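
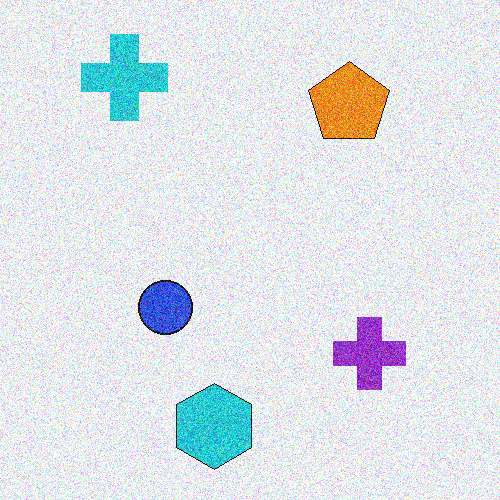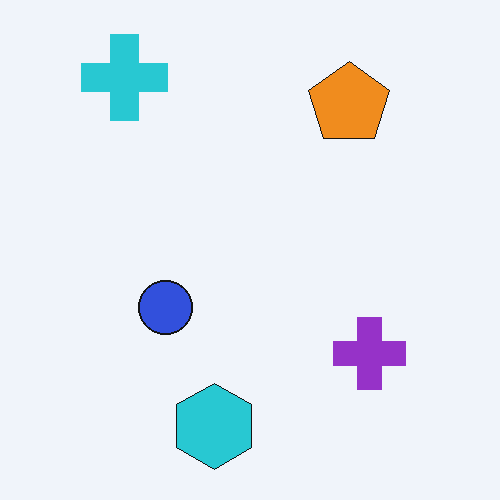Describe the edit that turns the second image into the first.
The first image is the second degraded with a thick layer of grain.

Random speckle covers the whole image, including the flat background.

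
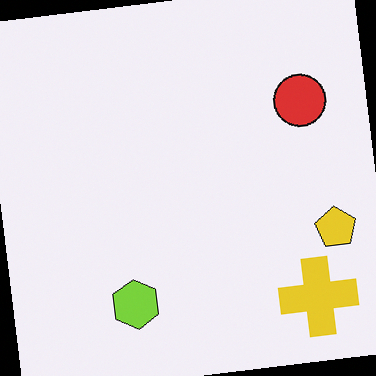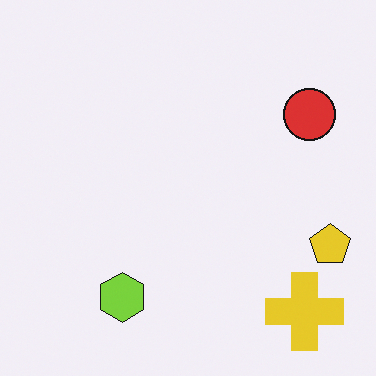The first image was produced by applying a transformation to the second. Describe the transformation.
The transformation is: rotated counter-clockwise by a small amount.

Every shape is tilted by the same angle and the image corners show triangular fill wedges — a whole-image rotation by a non-right angle.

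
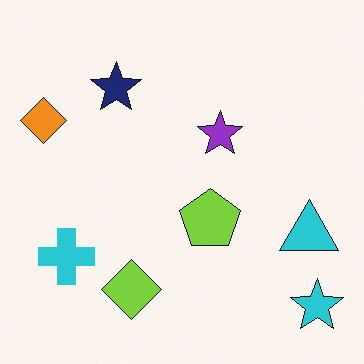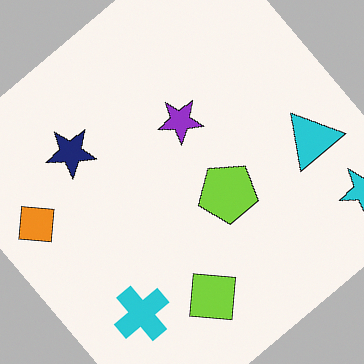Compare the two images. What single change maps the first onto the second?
This is the original image rotated counter-clockwise by a large amount — several tens of degrees.

Every shape is tilted by the same angle and the image corners show triangular fill wedges — a whole-image rotation by a non-right angle.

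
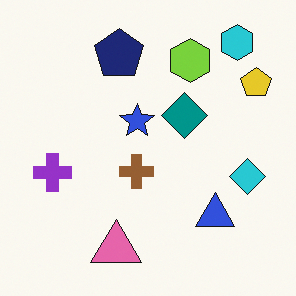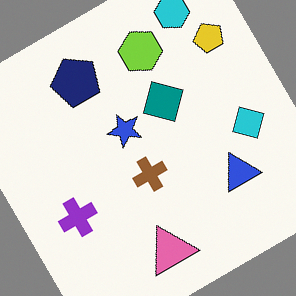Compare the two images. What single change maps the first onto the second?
It was rotated counter-clockwise by a large amount — several tens of degrees.

Every shape is tilted by the same angle and the image corners show triangular fill wedges — a whole-image rotation by a non-right angle.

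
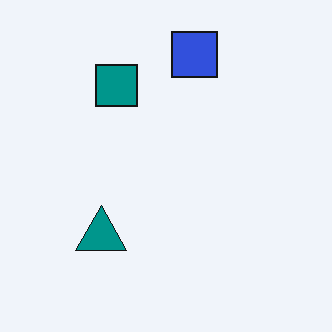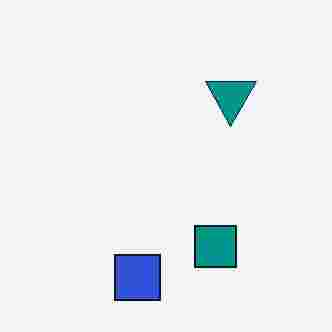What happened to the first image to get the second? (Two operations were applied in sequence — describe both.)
Rotated 180°, then degraded with heavy JPEG compression.

The blue square sits in the top of the first image and the bottom of the second — consistent with a whole-image 180° rotation. Blocky 8×8 compression artifacts appear around shape edges and the flat background shows ringing — characteristic JPEG degradation.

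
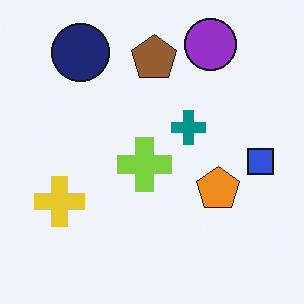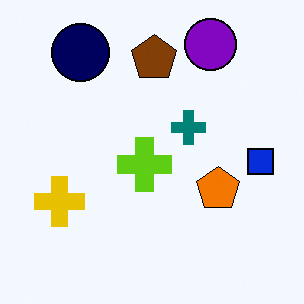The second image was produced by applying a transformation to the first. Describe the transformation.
The image was given slightly increased contrast.

Tones are pushed away from mid-grey across the whole image — a global contrast change.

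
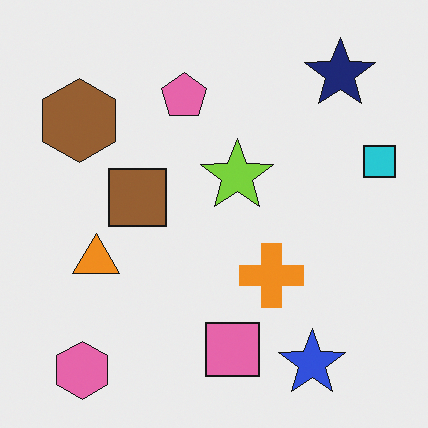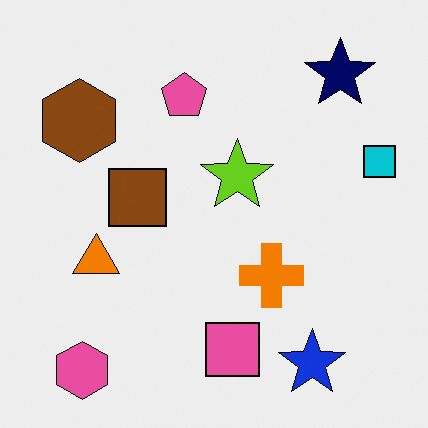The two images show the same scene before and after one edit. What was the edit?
Given slightly increased contrast.

Tones are pushed away from mid-grey across the whole image — a global contrast change.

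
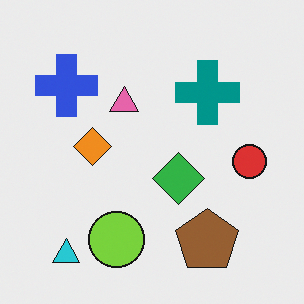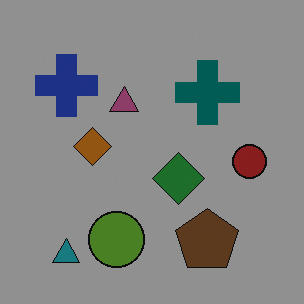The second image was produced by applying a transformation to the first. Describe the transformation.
Substantially darkened.

Every pixel — background and shapes alike — is uniformly darkened.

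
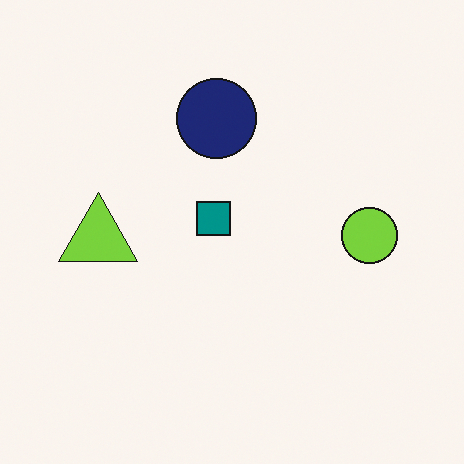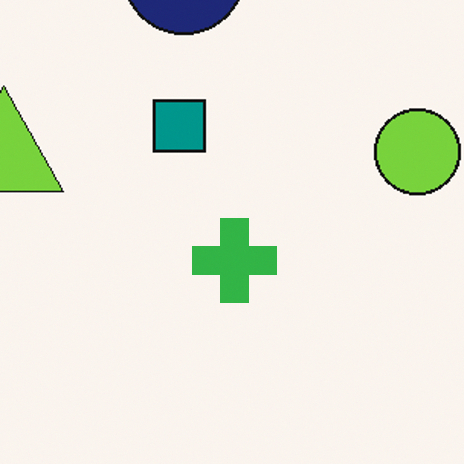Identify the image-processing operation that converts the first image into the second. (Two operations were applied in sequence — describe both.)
This is the original image cropped to a modestly smaller region and rescaled, then overlaid with an additional green cross.

The visible shapes are larger and the field of view is narrower; shapes near the original edges may be partly or wholly outside the frame — a crop-and-rescale. A green cross appears in the second image that is absent from the first.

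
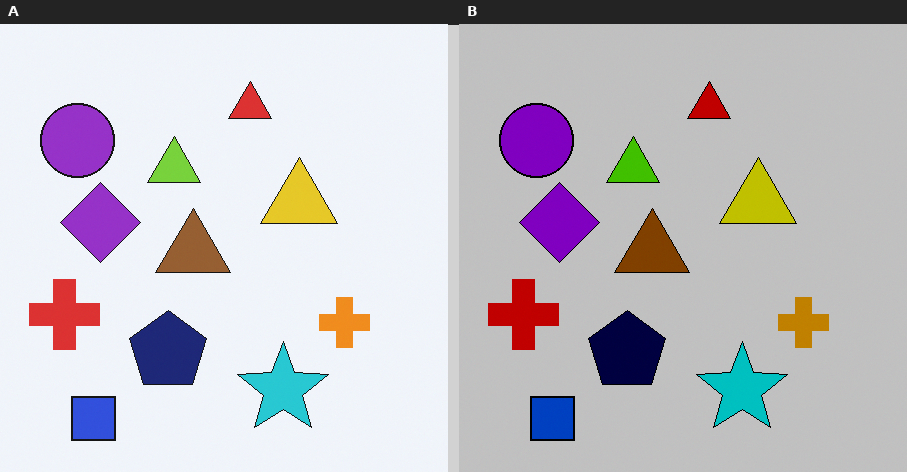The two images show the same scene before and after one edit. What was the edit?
Heavily posterized to just a handful of flat colors.

Each flat color has snapped to a coarser quantized level — most visibly, the near-white background has dropped to a flat grey.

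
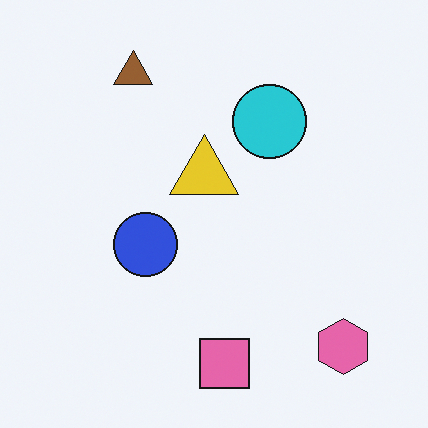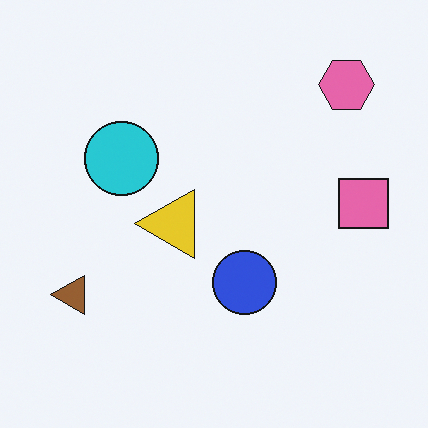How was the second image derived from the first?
The transformation is: rotated 90° counter-clockwise.

The pink hexagon sits in the bottom-right of the first image and the top-right of the second — consistent with a whole-image 90° counter-clockwise rotation.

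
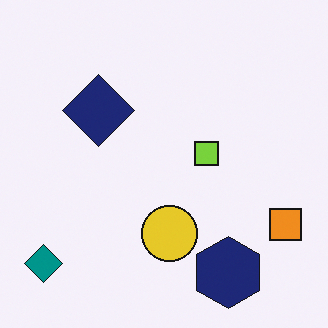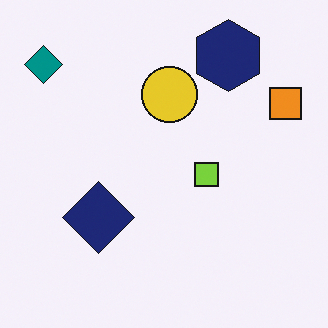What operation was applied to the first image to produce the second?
This is the original image flipped vertically (top ↔ bottom).

The navy hexagon is in the bottom-right of the first image and the top-right of the second — shapes on opposite sides of the horizontal midline have swapped in a mirror flip.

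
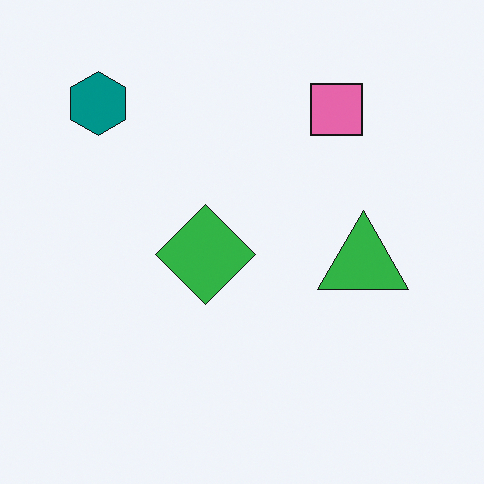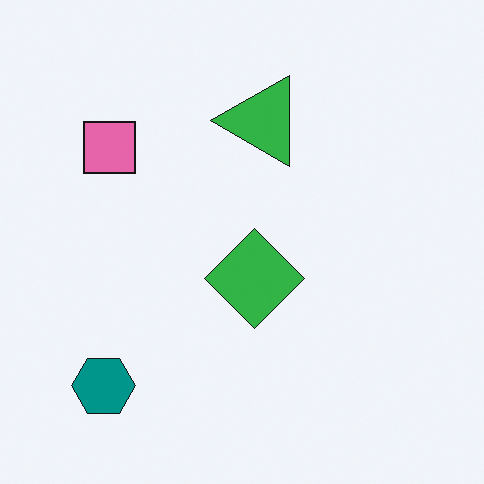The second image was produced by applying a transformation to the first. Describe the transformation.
The image was rotated 90° counter-clockwise.

The teal hexagon sits in the top-left of the first image and the bottom-left of the second — consistent with a whole-image 90° counter-clockwise rotation.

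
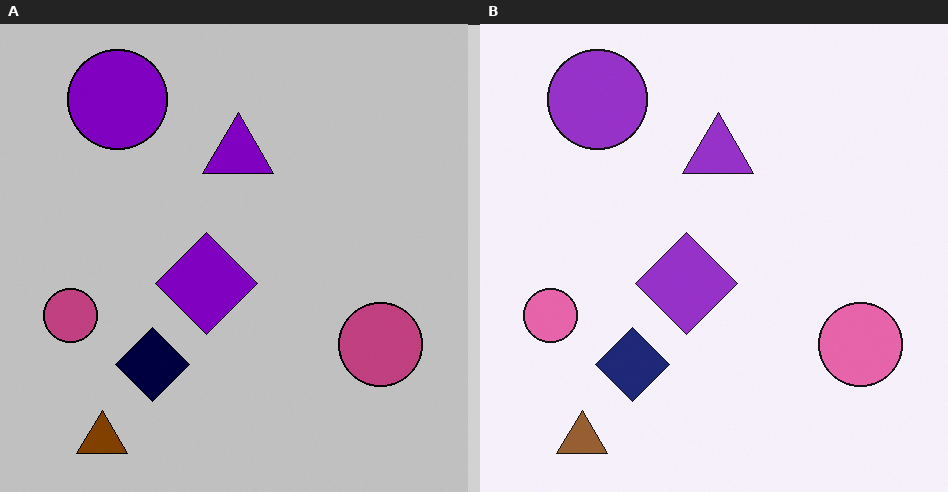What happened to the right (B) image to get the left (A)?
This is the original image aggressively posterized.

Each flat color has snapped to a coarser quantized level — most visibly, the near-white background has dropped to a flat grey.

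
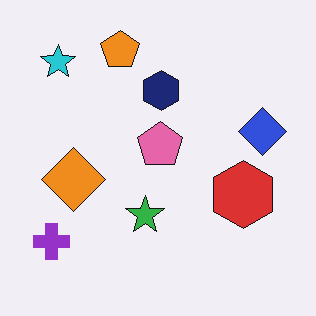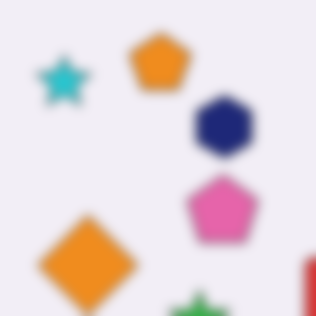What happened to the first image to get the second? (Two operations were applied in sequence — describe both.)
The image was cropped to a modestly smaller region and rescaled, then heavily blurred.

The visible shapes are larger and the field of view is narrower; shapes near the original edges may be partly or wholly outside the frame — a crop-and-rescale. Shape edges and outlines are uniformly softened across the whole image.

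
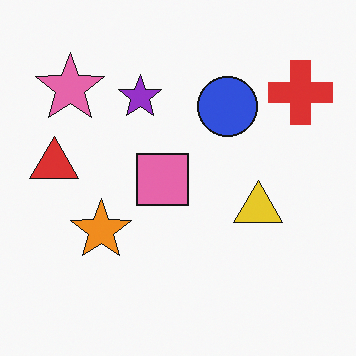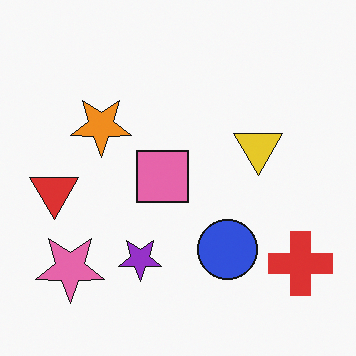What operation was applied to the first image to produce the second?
Flipped vertically (top ↔ bottom).

The pink star is in the top-left of the first image and the bottom-left of the second — shapes on opposite sides of the horizontal midline have swapped in a mirror flip.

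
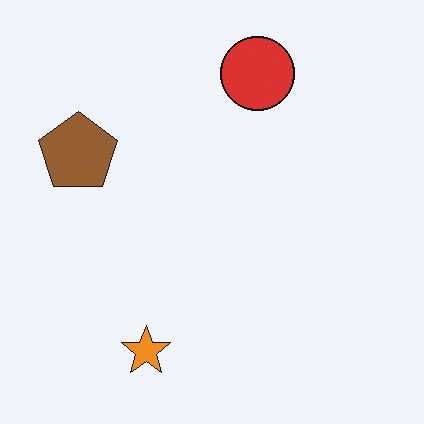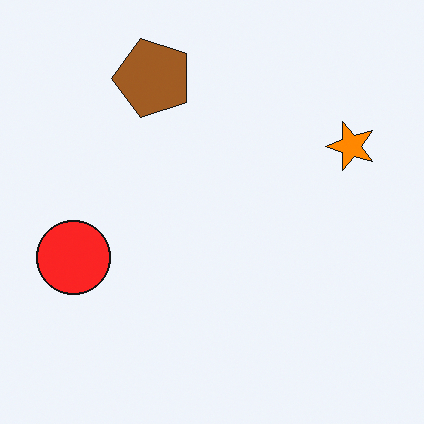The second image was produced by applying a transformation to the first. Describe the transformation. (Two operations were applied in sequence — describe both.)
The image was slightly oversaturated, then transposed (reflected across the top-left ↔ bottom-right diagonal).

All colors are more vivid — a global saturation change. Shapes have swapped their row and column positions — what was in the top-right is now in the bottom-left — a diagonal reflection.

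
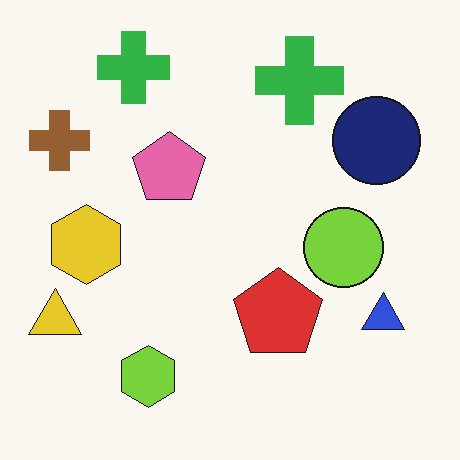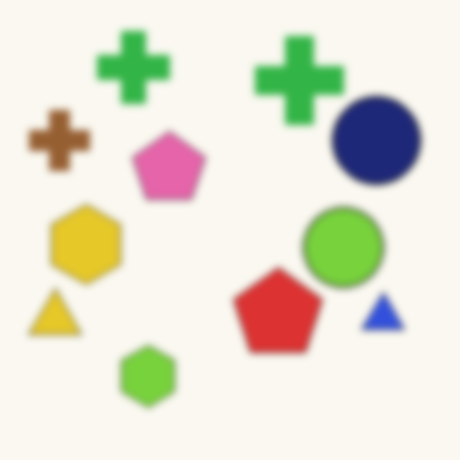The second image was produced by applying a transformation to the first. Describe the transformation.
It was noticeably gaussian-blurred.

Shape edges and outlines are uniformly softened across the whole image.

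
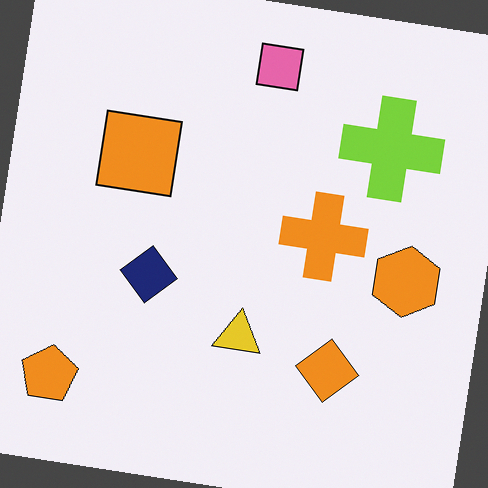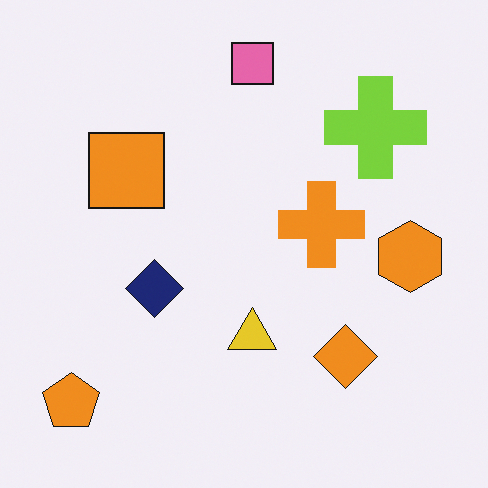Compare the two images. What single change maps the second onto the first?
The first image is the second rotated clockwise by a small amount.

Every shape is tilted by the same angle and the image corners show triangular fill wedges — a whole-image rotation by a non-right angle.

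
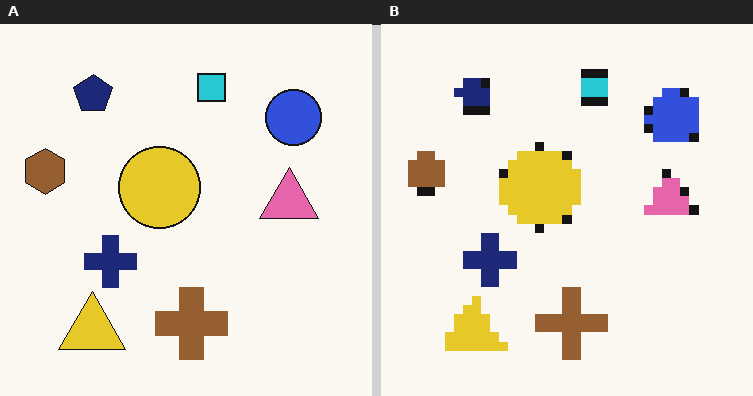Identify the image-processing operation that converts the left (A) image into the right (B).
The image was coarsely pixelated.

Shapes are reduced to large square blocks; fine edges and outlines are lost — a downscale-then-upscale (mosaic) effect.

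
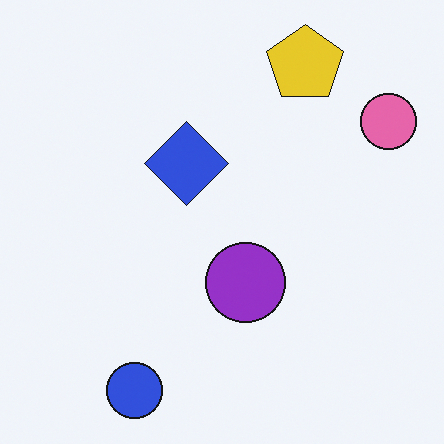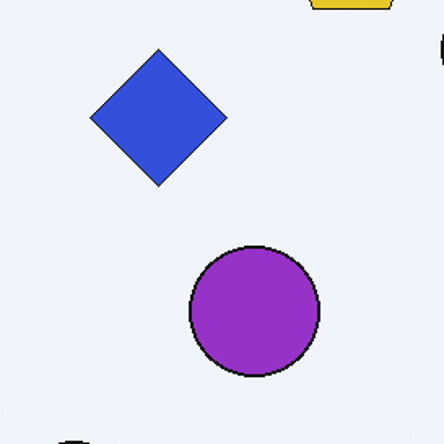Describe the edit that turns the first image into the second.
It was cropped to a noticeably smaller region and rescaled.

The visible shapes are larger and the field of view is narrower; shapes near the original edges may be partly or wholly outside the frame — a crop-and-rescale.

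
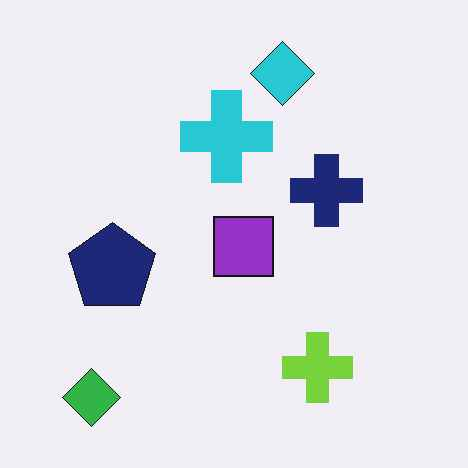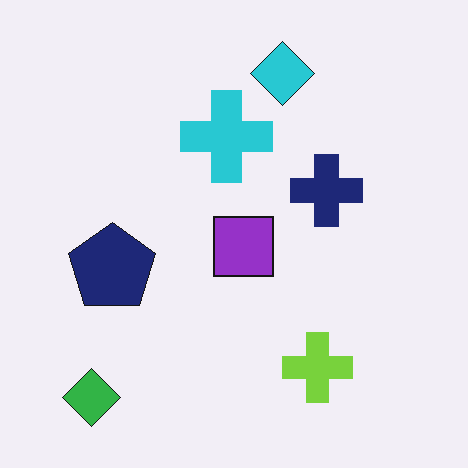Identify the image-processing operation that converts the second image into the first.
This is the original image JPEG-compressed with visible artifacts.

Blocky 8×8 compression artifacts appear around shape edges and the flat background shows ringing — characteristic JPEG degradation.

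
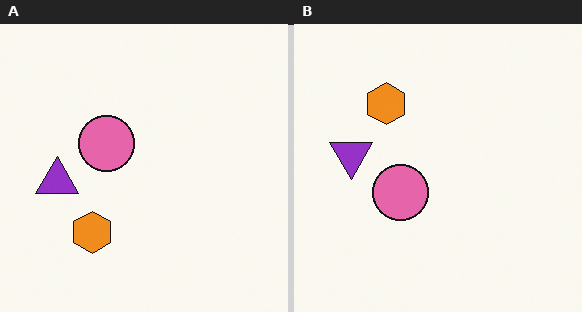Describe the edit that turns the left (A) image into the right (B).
This is the original image flipped vertically (top ↔ bottom).

The orange hexagon is in the bottom-left of the left (A) image and the top-left of the right (B) — shapes on opposite sides of the horizontal midline have swapped in a mirror flip.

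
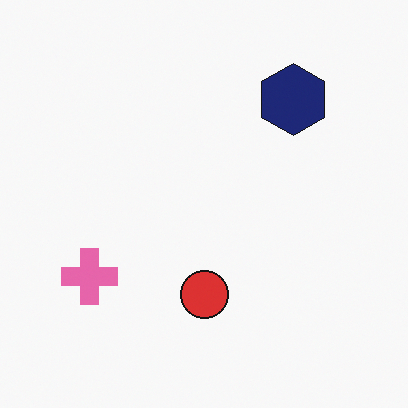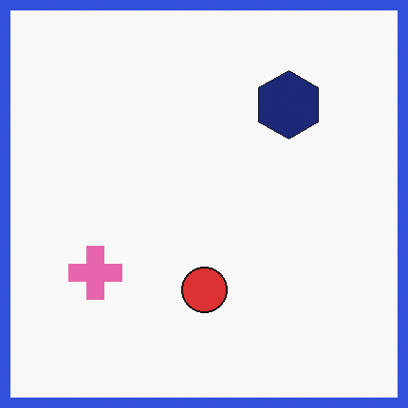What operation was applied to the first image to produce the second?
The transformation is: framed with a blue border.

A solid blue frame runs around the edge of the second image, with the content slightly shrunk inside it.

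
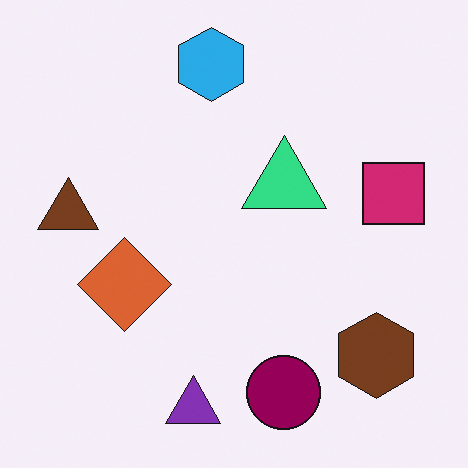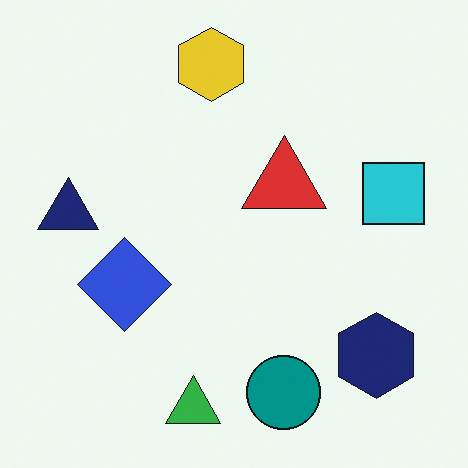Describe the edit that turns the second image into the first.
The first image is the second hue-shifted through roughly a third of the color wheel.

Every shape's color has rotated by the same amount around the hue wheel — a uniform hue shift.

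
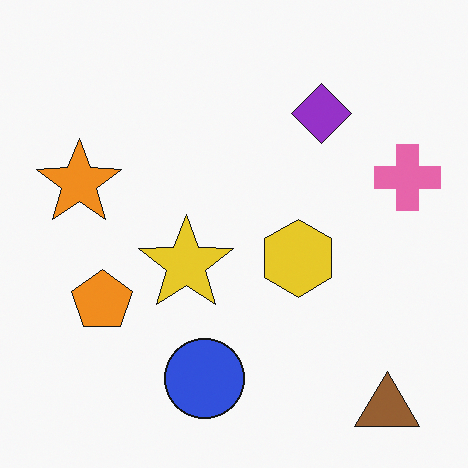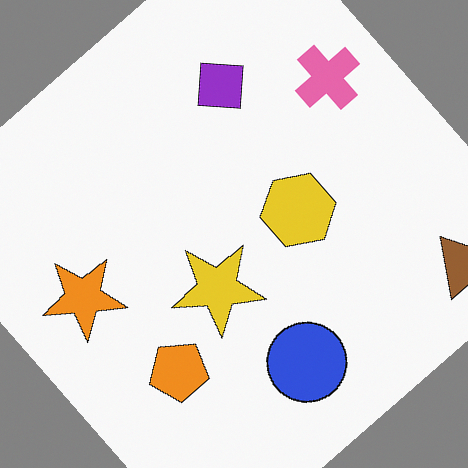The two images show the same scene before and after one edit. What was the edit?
The image was rotated counter-clockwise by a large amount — several tens of degrees.

Every shape is tilted by the same angle and the image corners show triangular fill wedges — a whole-image rotation by a non-right angle.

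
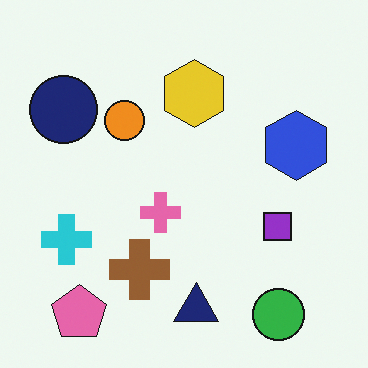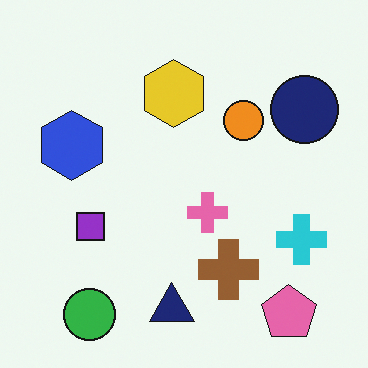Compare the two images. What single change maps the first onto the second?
The transformation is: flipped horizontally (left ↔ right).

The navy circle is in the top-left of the first image and the top-right of the second — shapes on opposite sides of the vertical midline have swapped in a mirror flip.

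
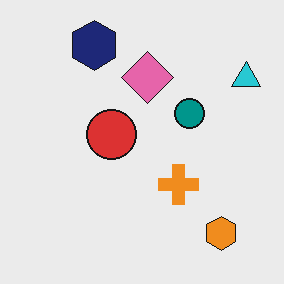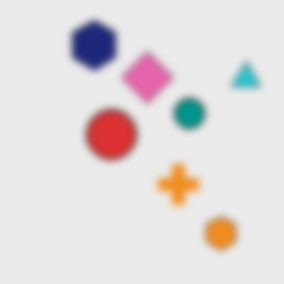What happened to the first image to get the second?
It was noticeably gaussian-blurred.

Shape edges and outlines are uniformly softened across the whole image.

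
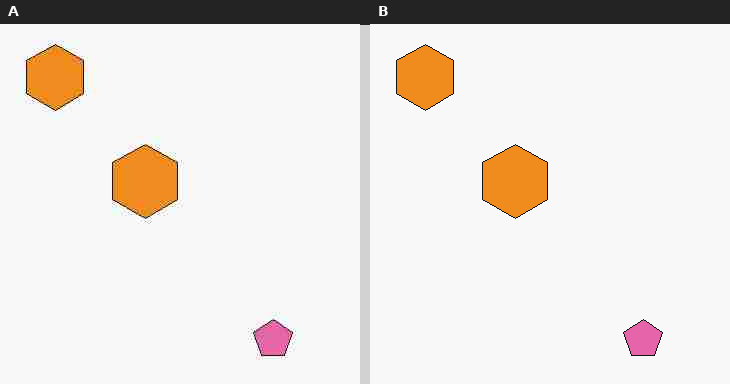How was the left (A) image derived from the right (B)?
The left (A) image is the right (B) heavily JPEG-compressed with obvious blocking artifacts.

Blocky 8×8 compression artifacts appear around shape edges and the flat background shows ringing — characteristic JPEG degradation.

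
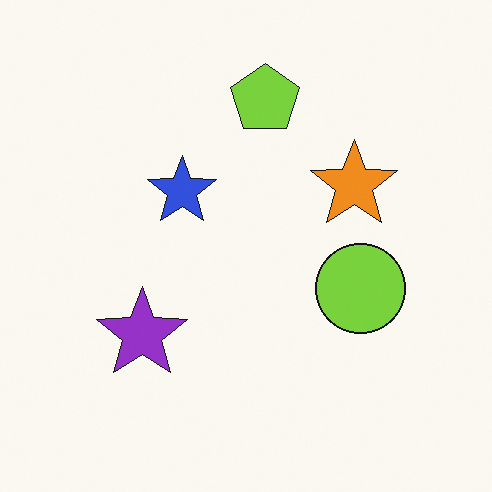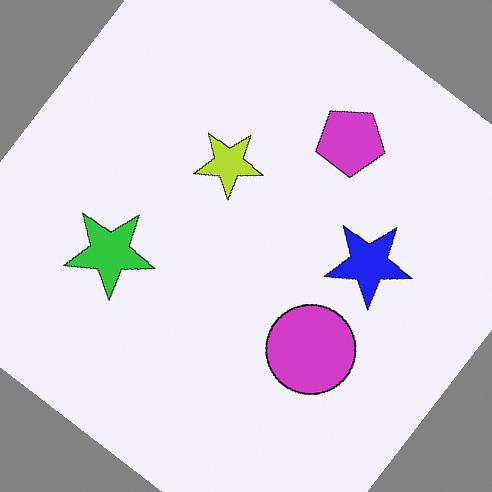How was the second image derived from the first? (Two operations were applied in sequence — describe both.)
The image was hue-shifted by a large amount, then rotated clockwise by a large amount — several tens of degrees.

Every shape's color has rotated by the same amount around the hue wheel — a uniform hue shift. Every shape is tilted by the same angle and the image corners show triangular fill wedges — a whole-image rotation by a non-right angle.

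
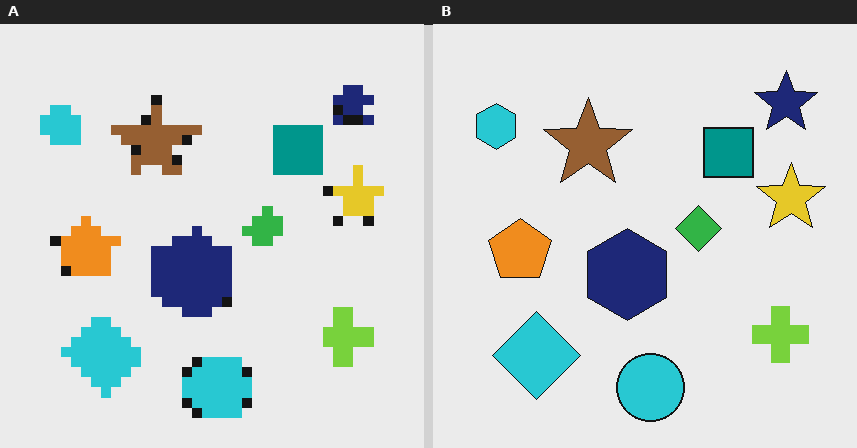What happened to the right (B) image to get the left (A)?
This is the original image heavily pixelated into large blocks.

Shapes are reduced to large square blocks; fine edges and outlines are lost — a downscale-then-upscale (mosaic) effect.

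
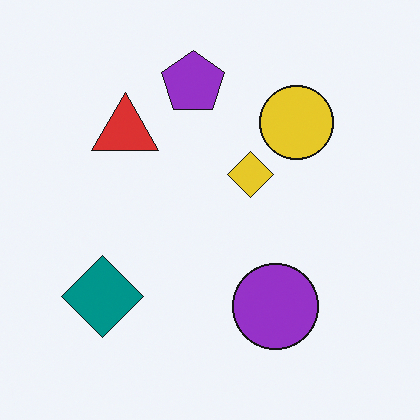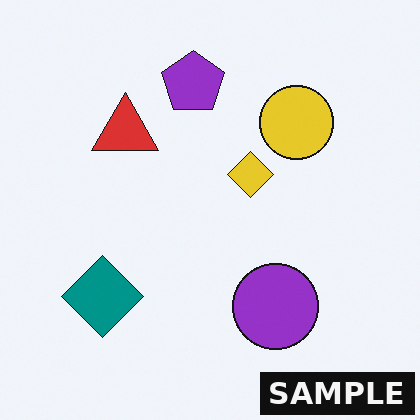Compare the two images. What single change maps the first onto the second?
Watermarked with the text "SAMPLE" in the lower-right corner.

A dark label reading "SAMPLE" appears in the lower-right corner.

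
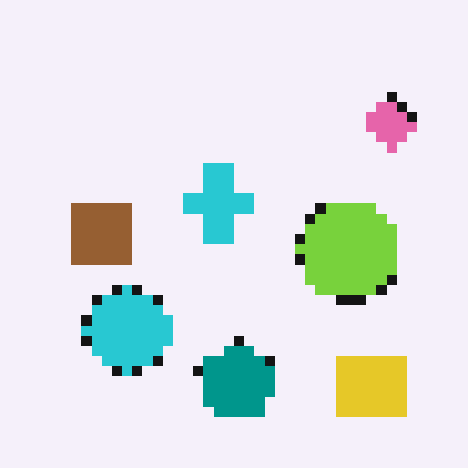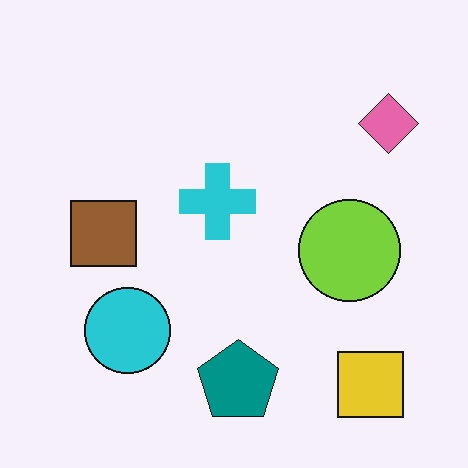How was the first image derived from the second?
It was heavily pixelated into large blocks.

Shapes are reduced to large square blocks; fine edges and outlines are lost — a downscale-then-upscale (mosaic) effect.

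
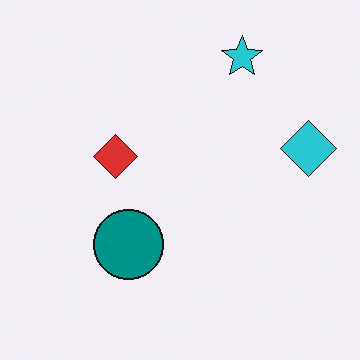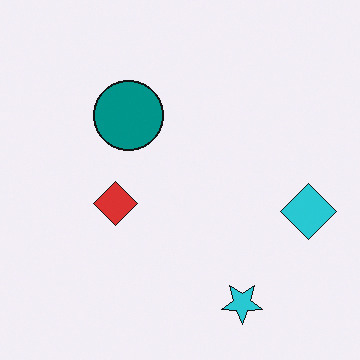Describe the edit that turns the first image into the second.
It was flipped vertically (top ↔ bottom).

The cyan star is in the top-right of the first image and the bottom-right of the second — shapes on opposite sides of the horizontal midline have swapped in a mirror flip.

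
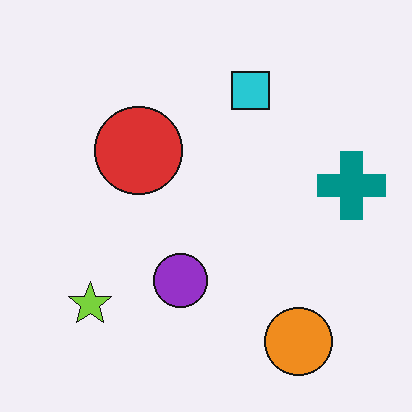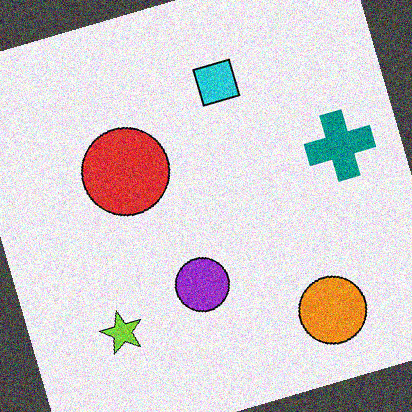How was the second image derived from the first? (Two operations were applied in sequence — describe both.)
This is the original image rotated counter-clockwise by a moderate amount, then degraded with moderate additive noise.

Every shape is tilted by the same angle and the image corners show triangular fill wedges — a whole-image rotation by a non-right angle. Random speckle covers the whole image, including the flat background.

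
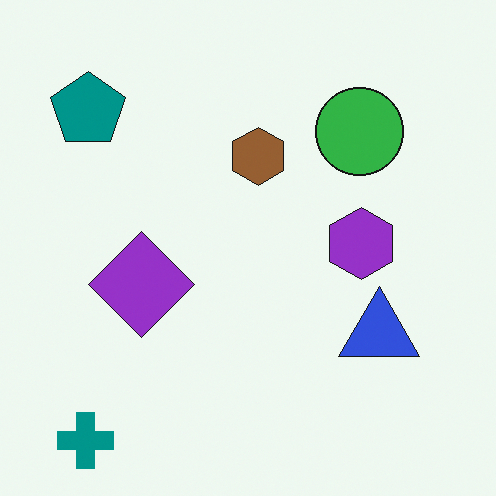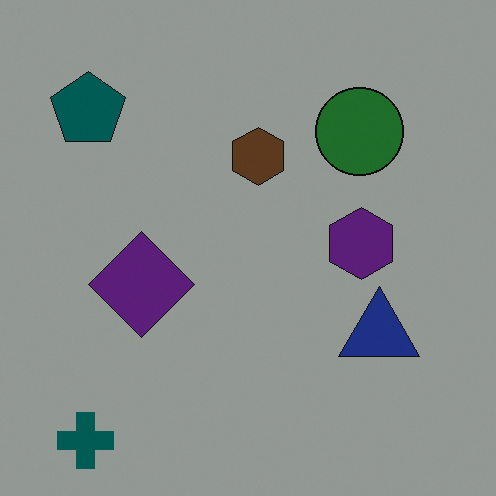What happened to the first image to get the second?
Darkened a lot.

Every pixel — background and shapes alike — is uniformly darkened.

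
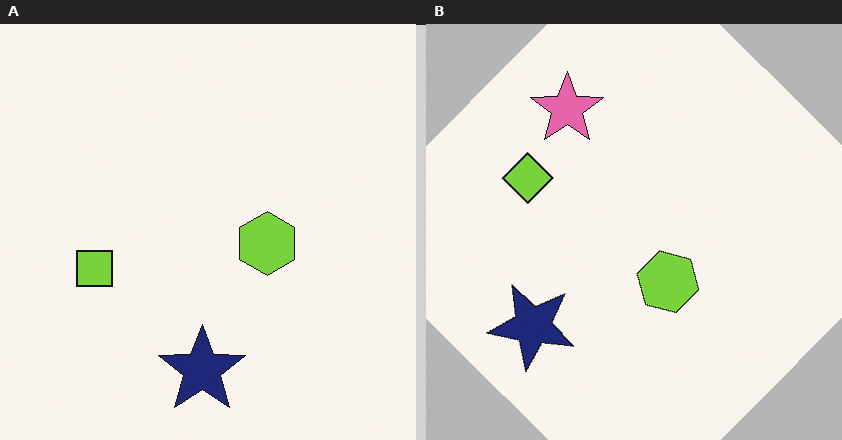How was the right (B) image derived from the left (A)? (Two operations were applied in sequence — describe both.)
Rotated clockwise by a large amount — several tens of degrees, then overlaid with an additional pink star.

Every shape is tilted by the same angle and the image corners show triangular fill wedges — a whole-image rotation by a non-right angle. A pink star appears in the right (B) image that is absent from the left (A).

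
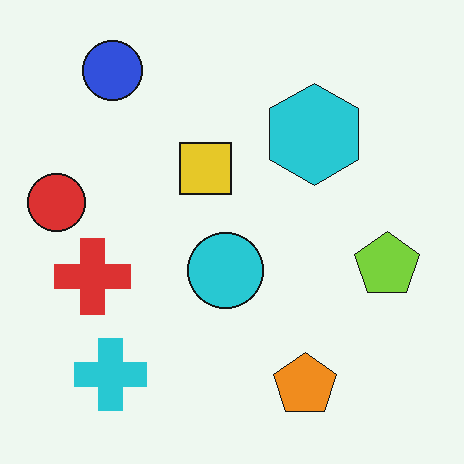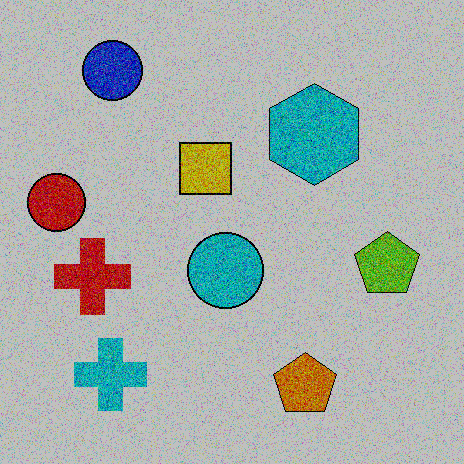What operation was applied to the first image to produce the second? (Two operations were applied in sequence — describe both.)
The image was degraded with a thick layer of grain, then aggressively posterized.

Random speckle covers the whole image, including the flat background. Each flat color has snapped to a coarser quantized level — most visibly, the near-white background has dropped to a flat grey.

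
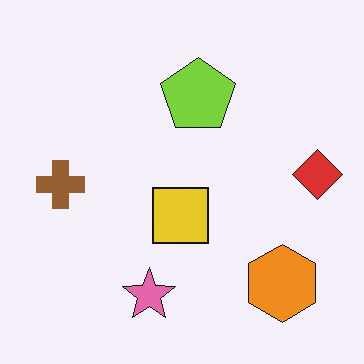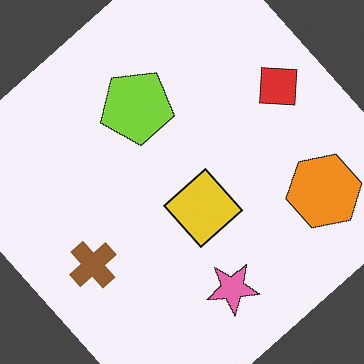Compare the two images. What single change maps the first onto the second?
The image was rotated counter-clockwise by a large amount — several tens of degrees.

Every shape is tilted by the same angle and the image corners show triangular fill wedges — a whole-image rotation by a non-right angle.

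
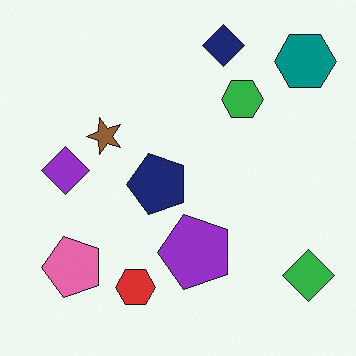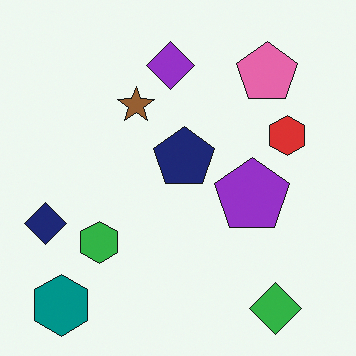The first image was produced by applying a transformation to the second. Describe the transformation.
The transformation is: transposed (reflected across the top-left ↔ bottom-right diagonal).

Shapes have swapped their row and column positions — what was in the top-right is now in the bottom-left — a diagonal reflection.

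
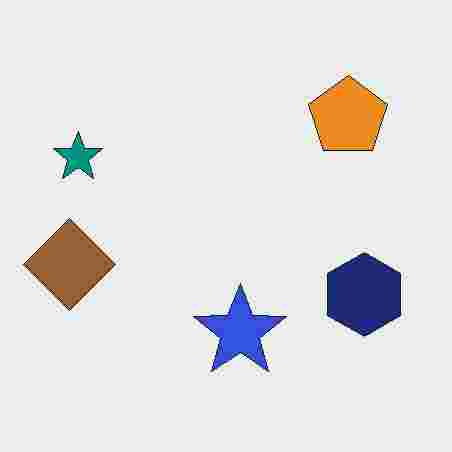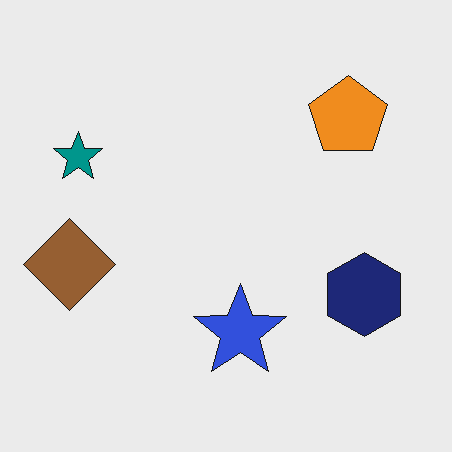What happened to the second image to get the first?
Degraded with heavy JPEG compression.

Blocky 8×8 compression artifacts appear around shape edges and the flat background shows ringing — characteristic JPEG degradation.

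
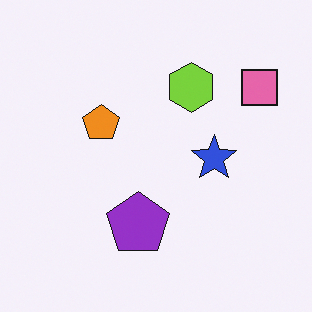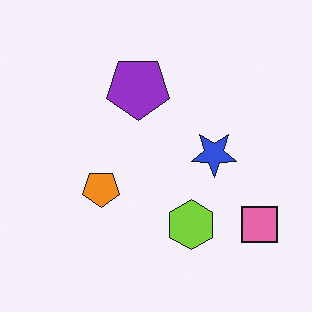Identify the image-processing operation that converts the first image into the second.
The image was flipped vertically (top ↔ bottom).

The lime hexagon is in the top of the first image and the bottom of the second — shapes on opposite sides of the horizontal midline have swapped in a mirror flip.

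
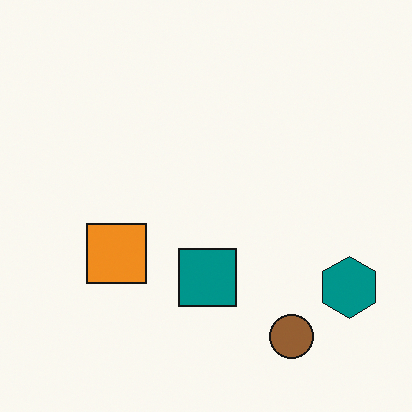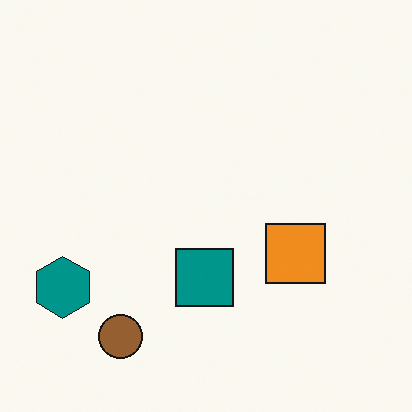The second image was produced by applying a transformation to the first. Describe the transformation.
It was flipped horizontally (left ↔ right).

The teal hexagon is in the bottom-right of the first image and the bottom-left of the second — shapes on opposite sides of the vertical midline have swapped in a mirror flip.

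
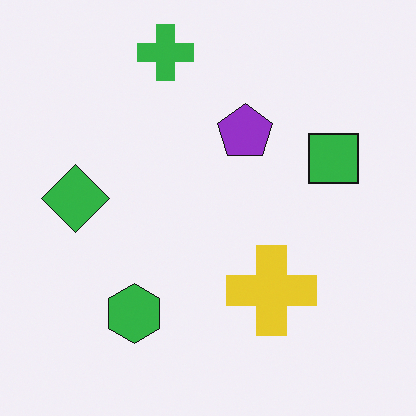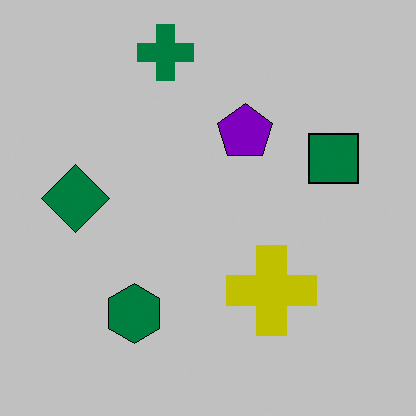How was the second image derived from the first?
This is the original image aggressively posterized.

Each flat color has snapped to a coarser quantized level — most visibly, the near-white background has dropped to a flat grey.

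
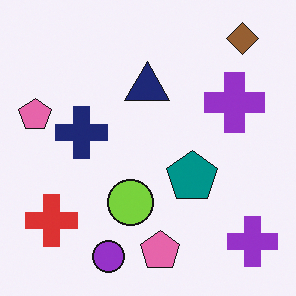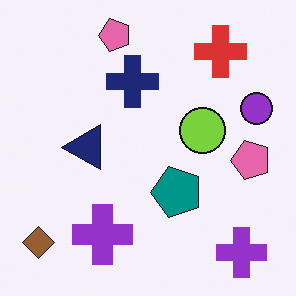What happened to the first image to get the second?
This is the original image transposed (reflected across the top-left ↔ bottom-right diagonal).

Shapes have swapped their row and column positions — what was in the top-right is now in the bottom-left — a diagonal reflection.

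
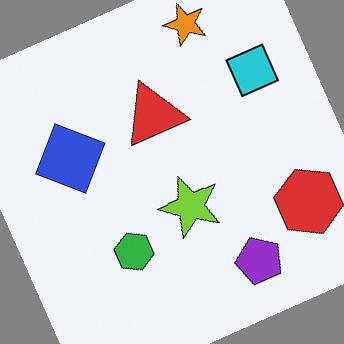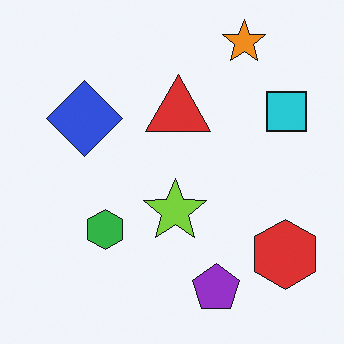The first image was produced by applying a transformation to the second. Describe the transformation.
The image was rotated counter-clockwise by a moderate amount.

Every shape is tilted by the same angle and the image corners show triangular fill wedges — a whole-image rotation by a non-right angle.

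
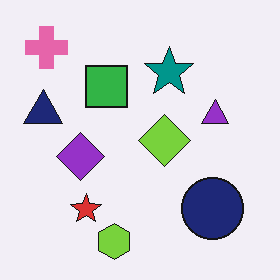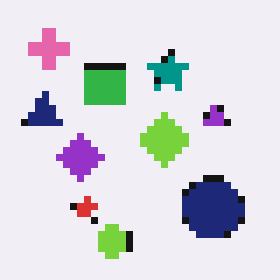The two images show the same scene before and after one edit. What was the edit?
The transformation is: moderately pixelated.

Shapes are reduced to large square blocks; fine edges and outlines are lost — a downscale-then-upscale (mosaic) effect.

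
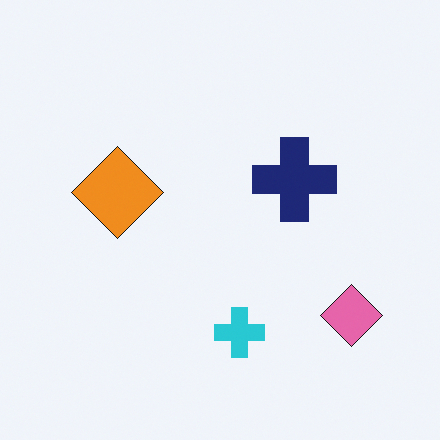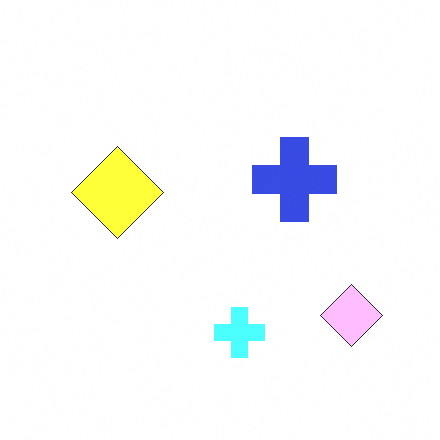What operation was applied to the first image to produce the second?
Substantially brightened.

Every pixel — background and shapes alike — is uniformly brightened.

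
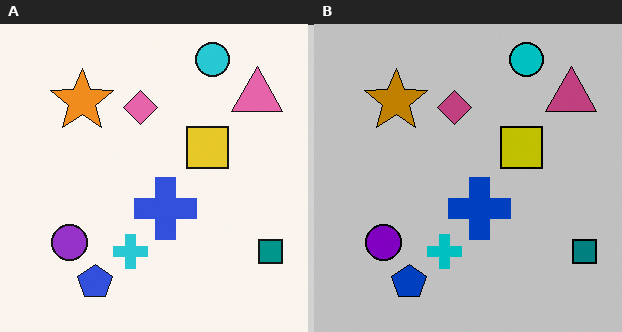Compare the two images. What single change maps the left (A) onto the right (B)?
This is the original image heavily posterized to just a handful of flat colors.

Each flat color has snapped to a coarser quantized level — most visibly, the near-white background has dropped to a flat grey.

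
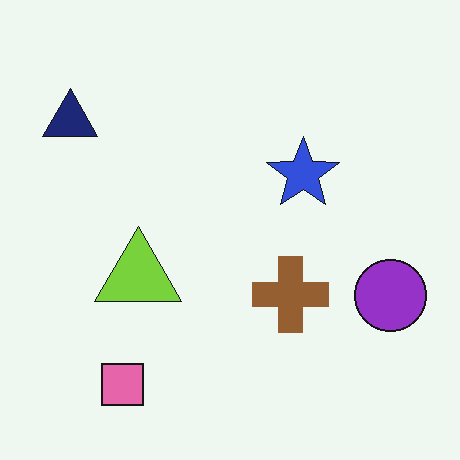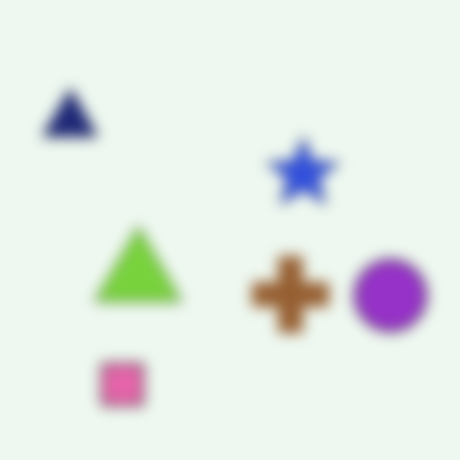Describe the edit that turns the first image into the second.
Heavily blurred.

Shape edges and outlines are uniformly softened across the whole image.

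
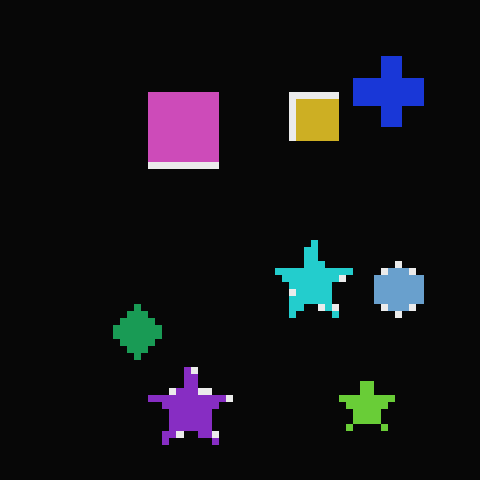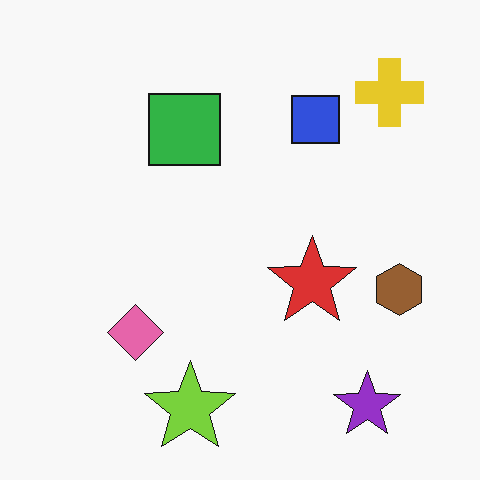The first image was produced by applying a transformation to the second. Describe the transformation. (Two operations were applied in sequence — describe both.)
It was color-inverted (negative), then moderately pixelated.

The light background has become dark and every shape's color is its complement — a photographic negative. Shapes are reduced to large square blocks; fine edges and outlines are lost — a downscale-then-upscale (mosaic) effect.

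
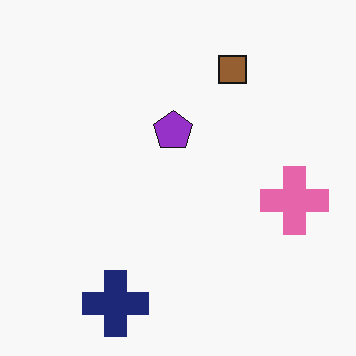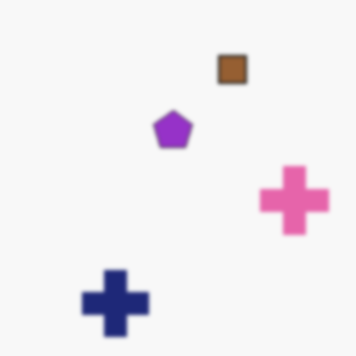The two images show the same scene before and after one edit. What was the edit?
Given a subtle gaussian blur.

Shape edges and outlines are uniformly softened across the whole image.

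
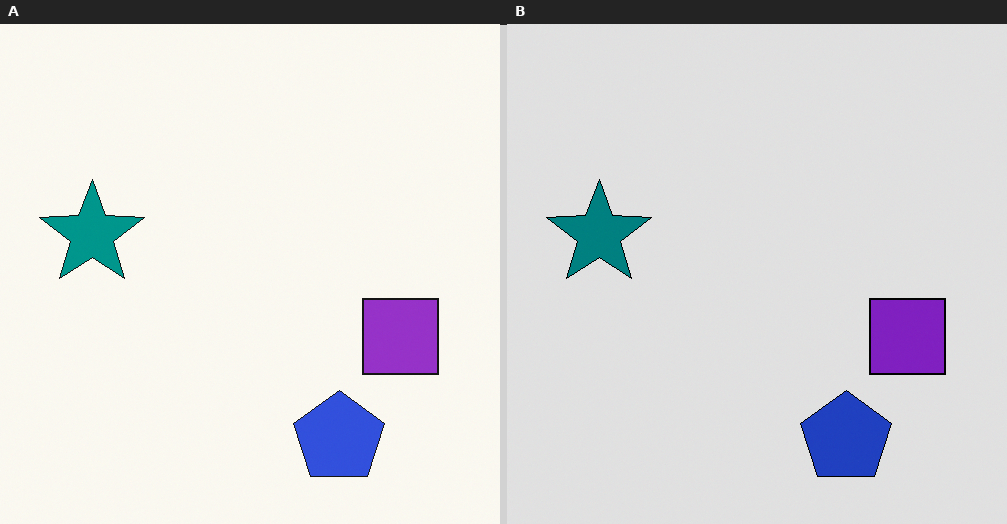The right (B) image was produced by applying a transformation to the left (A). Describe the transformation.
The image was moderately posterized.

Each flat color has snapped to a coarser quantized level — most visibly, the near-white background has dropped to a flat grey.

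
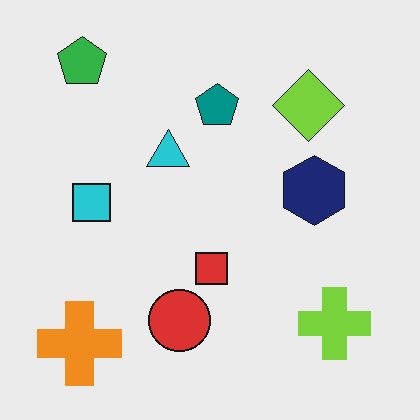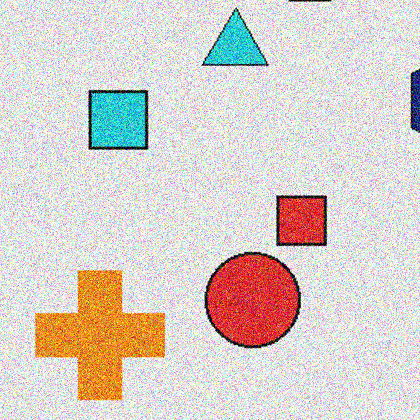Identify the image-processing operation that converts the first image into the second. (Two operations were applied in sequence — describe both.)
This is the original image cropped slightly and scaled back up, then degraded with strong gaussian noise.

The visible shapes are larger and the field of view is narrower; shapes near the original edges may be partly or wholly outside the frame — a crop-and-rescale. Random speckle covers the whole image, including the flat background.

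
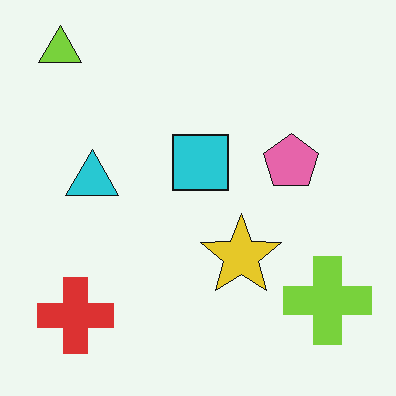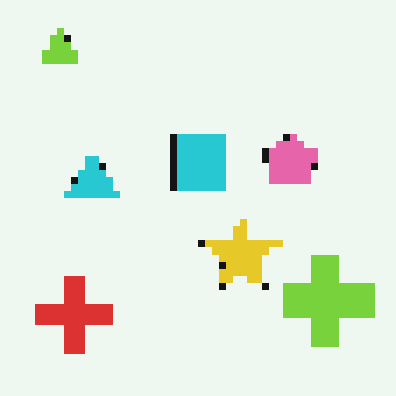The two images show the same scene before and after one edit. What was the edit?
The second image is the first moderately pixelated.

Shapes are reduced to large square blocks; fine edges and outlines are lost — a downscale-then-upscale (mosaic) effect.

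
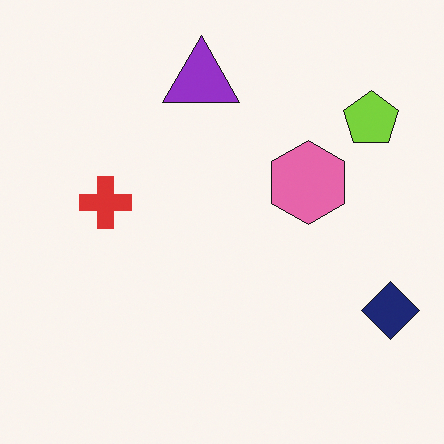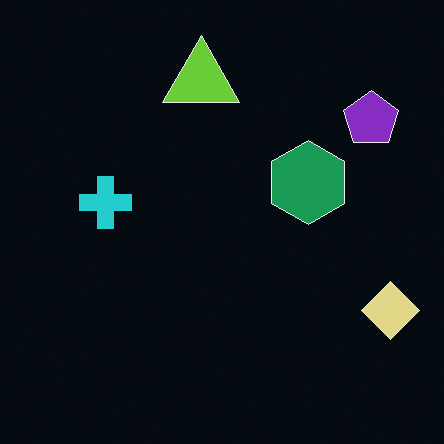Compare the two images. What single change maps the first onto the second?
This is the original image color-inverted (negative).

The light background has become dark and every shape's color is its complement — a photographic negative.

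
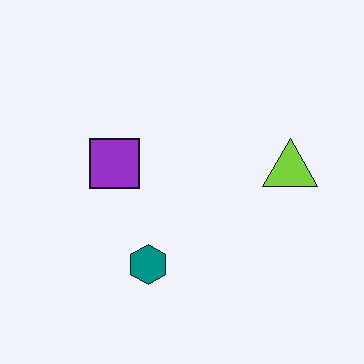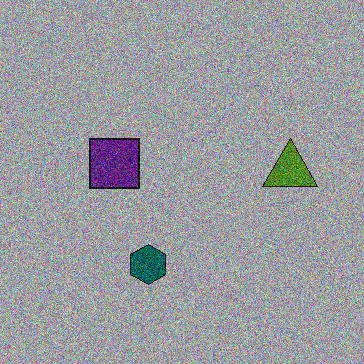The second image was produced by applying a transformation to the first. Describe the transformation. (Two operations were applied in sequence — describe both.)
It was substantially darkened, then degraded with strong gaussian noise.

Every pixel — background and shapes alike — is uniformly darkened. Random speckle covers the whole image, including the flat background.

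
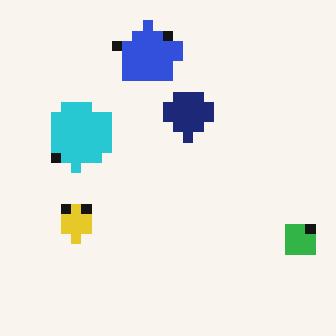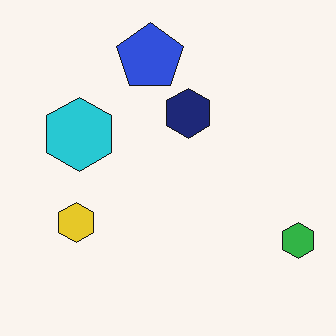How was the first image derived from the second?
Heavily pixelated into large blocks.

Shapes are reduced to large square blocks; fine edges and outlines are lost — a downscale-then-upscale (mosaic) effect.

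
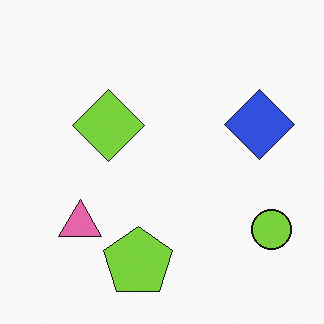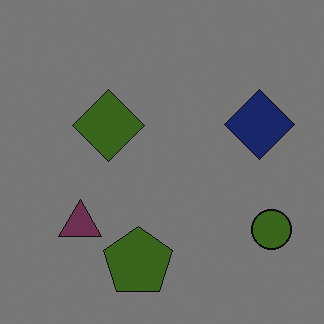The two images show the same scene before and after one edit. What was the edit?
The image was noticeably darkened.

Every pixel — background and shapes alike — is uniformly darkened.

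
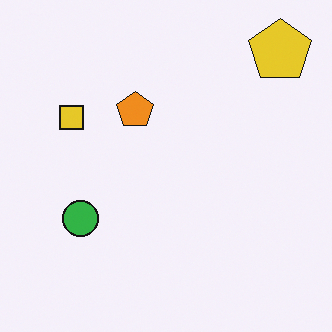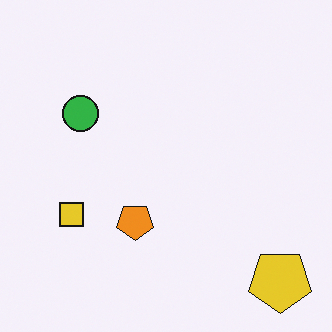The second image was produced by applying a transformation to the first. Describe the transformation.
Flipped vertically (top ↔ bottom).

The yellow pentagon is in the top-right of the first image and the bottom-right of the second — shapes on opposite sides of the horizontal midline have swapped in a mirror flip.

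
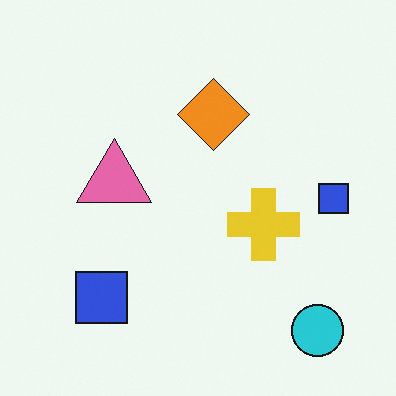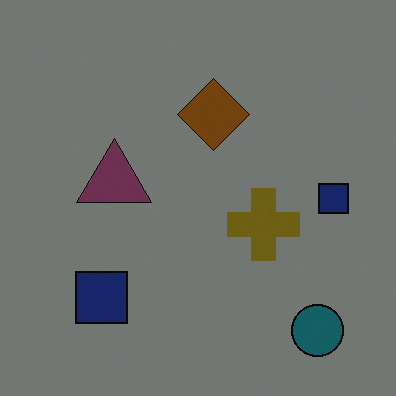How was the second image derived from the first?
The image was substantially darkened.

Every pixel — background and shapes alike — is uniformly darkened.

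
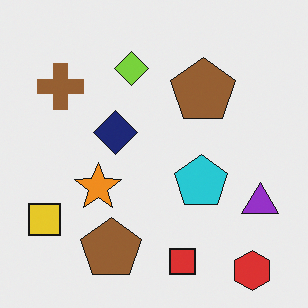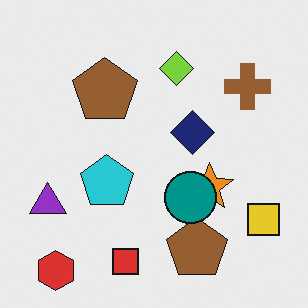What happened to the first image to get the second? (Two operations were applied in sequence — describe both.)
The image was flipped horizontally (left ↔ right), then overlaid with an additional teal circle.

The yellow square is in the bottom-left of the first image and the bottom-right of the second — shapes on opposite sides of the vertical midline have swapped in a mirror flip. A teal circle appears in the second image that is absent from the first.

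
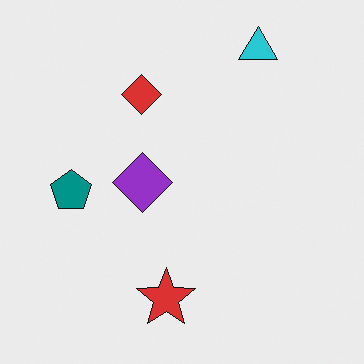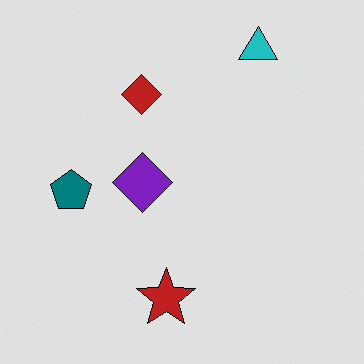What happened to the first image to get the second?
Posterized to a reduced palette.

Each flat color has snapped to a coarser quantized level — most visibly, the near-white background has dropped to a flat grey.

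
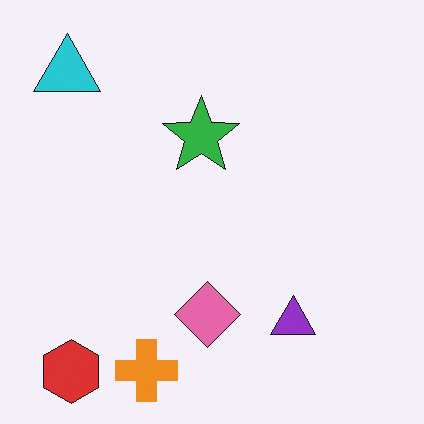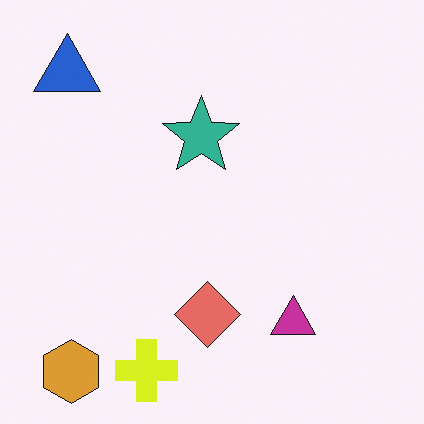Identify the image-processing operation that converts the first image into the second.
The image was hue-shifted by a small amount.

Every shape's color has rotated by the same amount around the hue wheel — a uniform hue shift.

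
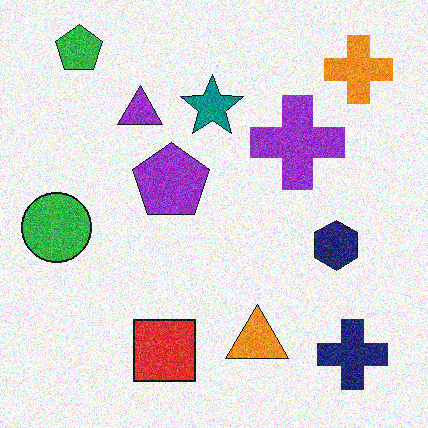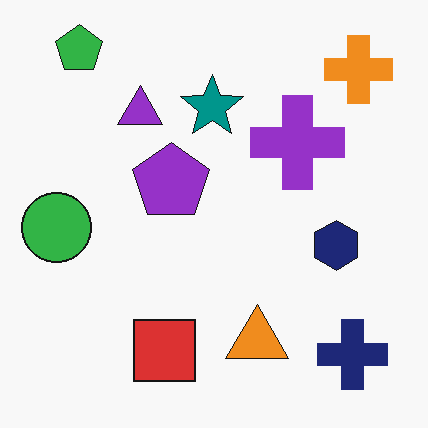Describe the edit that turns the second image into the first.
Degraded with visible gaussian noise.

Random speckle covers the whole image, including the flat background.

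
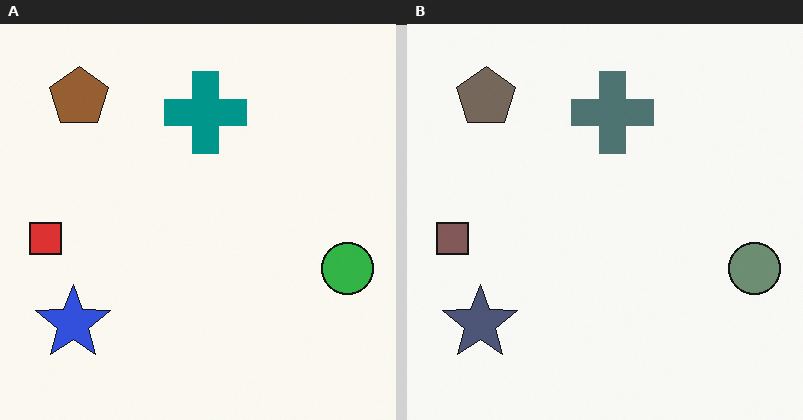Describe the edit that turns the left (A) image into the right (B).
This is the original image heavily desaturated.

All colors are more muted and greyish — a global saturation change.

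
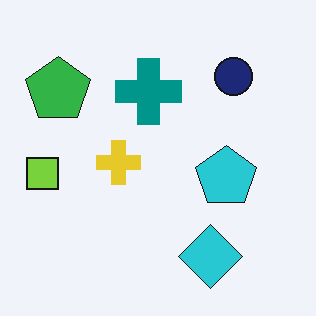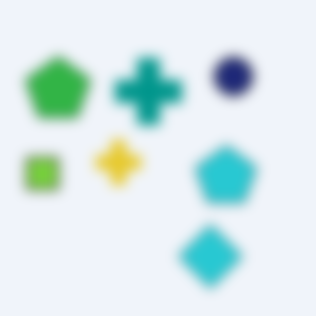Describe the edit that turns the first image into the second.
The transformation is: heavily blurred.

Shape edges and outlines are uniformly softened across the whole image.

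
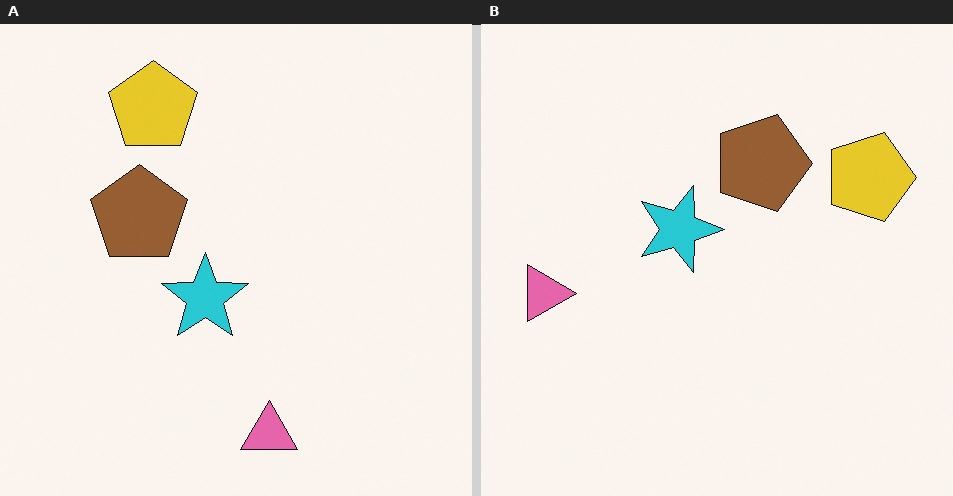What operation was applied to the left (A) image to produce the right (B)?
The image was rotated 90° clockwise.

The pink triangle sits in the bottom of the left (A) image and the left of the right (B) — consistent with a whole-image 90° clockwise rotation.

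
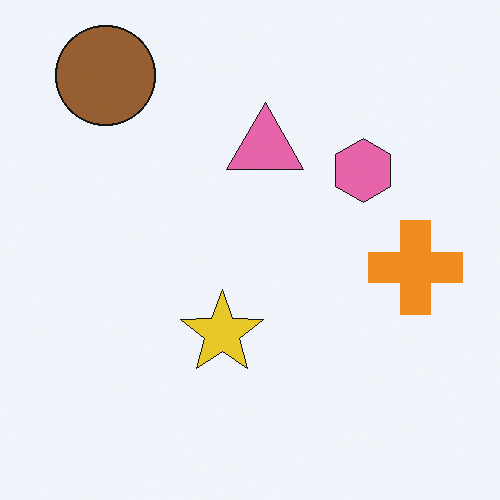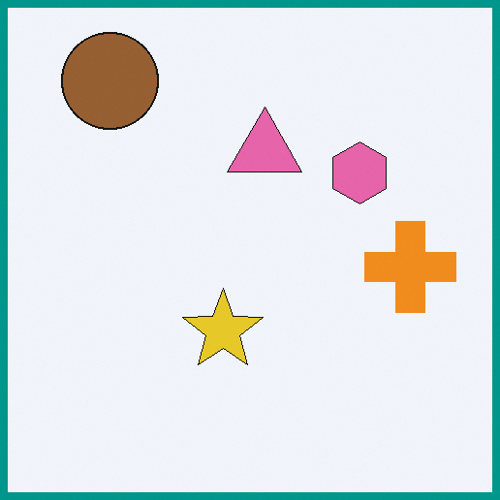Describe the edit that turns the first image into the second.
It was framed with a teal border.

A solid teal frame runs around the edge of the second image, with the content slightly shrunk inside it.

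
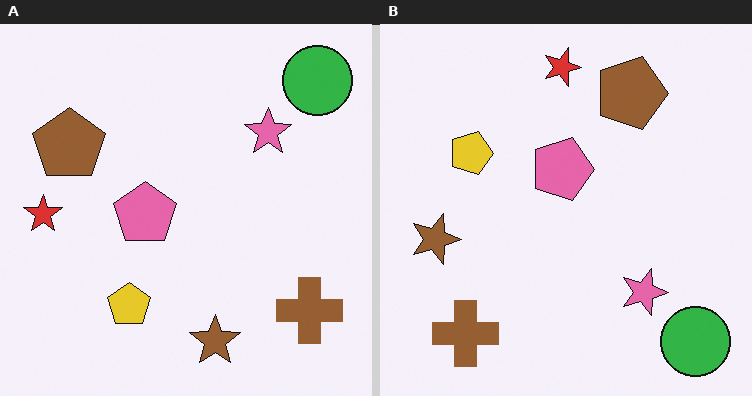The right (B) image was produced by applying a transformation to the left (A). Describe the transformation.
The transformation is: rotated 90° clockwise.

The green circle sits in the top-right of the left (A) image and the bottom-right of the right (B) — consistent with a whole-image 90° clockwise rotation.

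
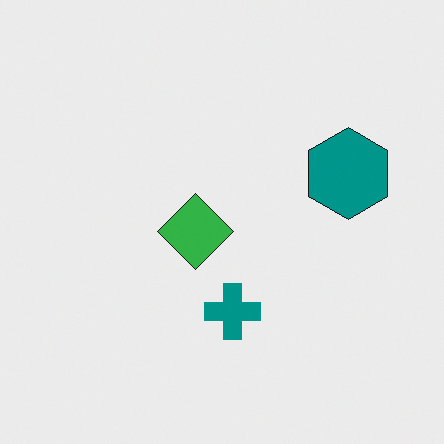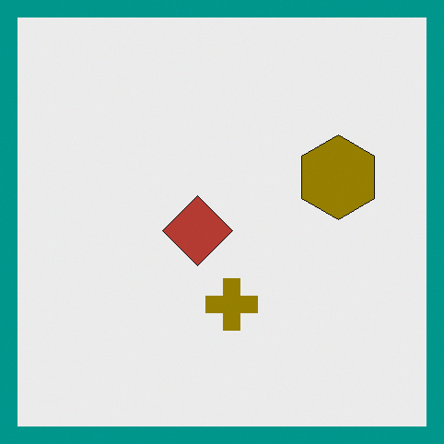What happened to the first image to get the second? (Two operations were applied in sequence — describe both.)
The transformation is: hue-shifted by a large amount, then framed with a teal border.

Every shape's color has rotated by the same amount around the hue wheel — a uniform hue shift. A solid teal frame runs around the edge of the second image, with the content slightly shrunk inside it.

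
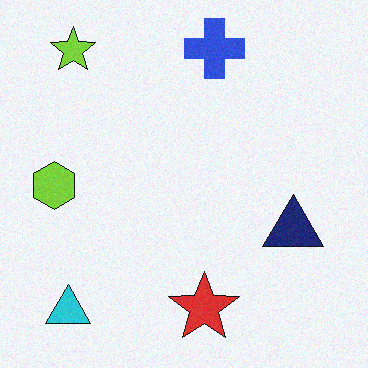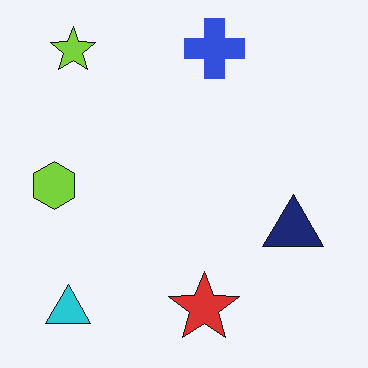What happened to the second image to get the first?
Degraded with subtle gaussian noise.

Random speckle covers the whole image, including the flat background.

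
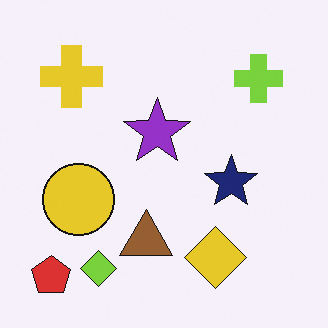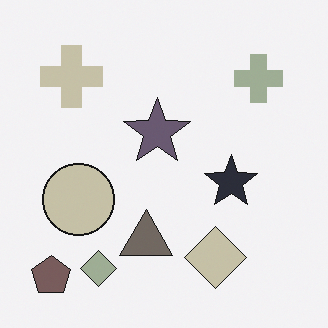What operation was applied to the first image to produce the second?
The second image is the first heavily desaturated.

All colors are more muted and greyish — a global saturation change.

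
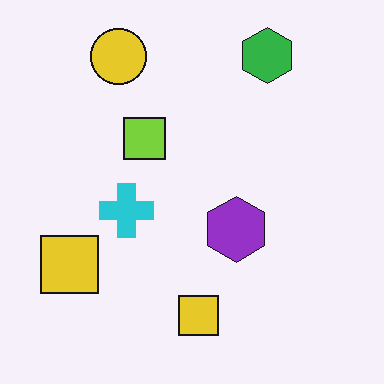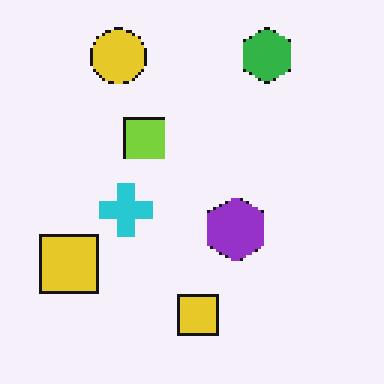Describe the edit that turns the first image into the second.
Lightly pixelated (a mild mosaic effect).

Shapes are reduced to large square blocks; fine edges and outlines are lost — a downscale-then-upscale (mosaic) effect.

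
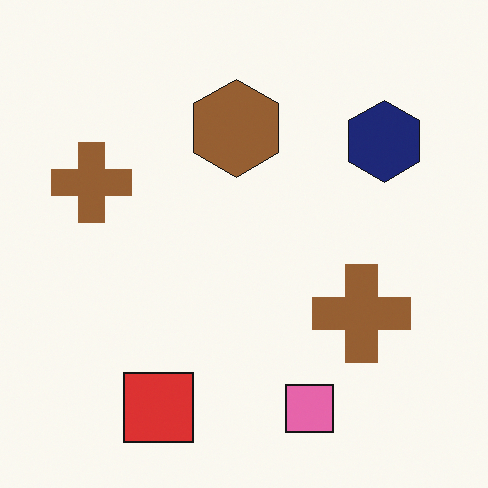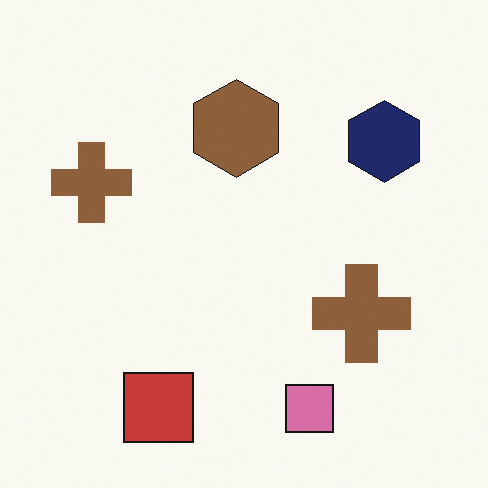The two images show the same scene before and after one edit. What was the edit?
Slightly desaturated.

All colors are more muted and greyish — a global saturation change.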